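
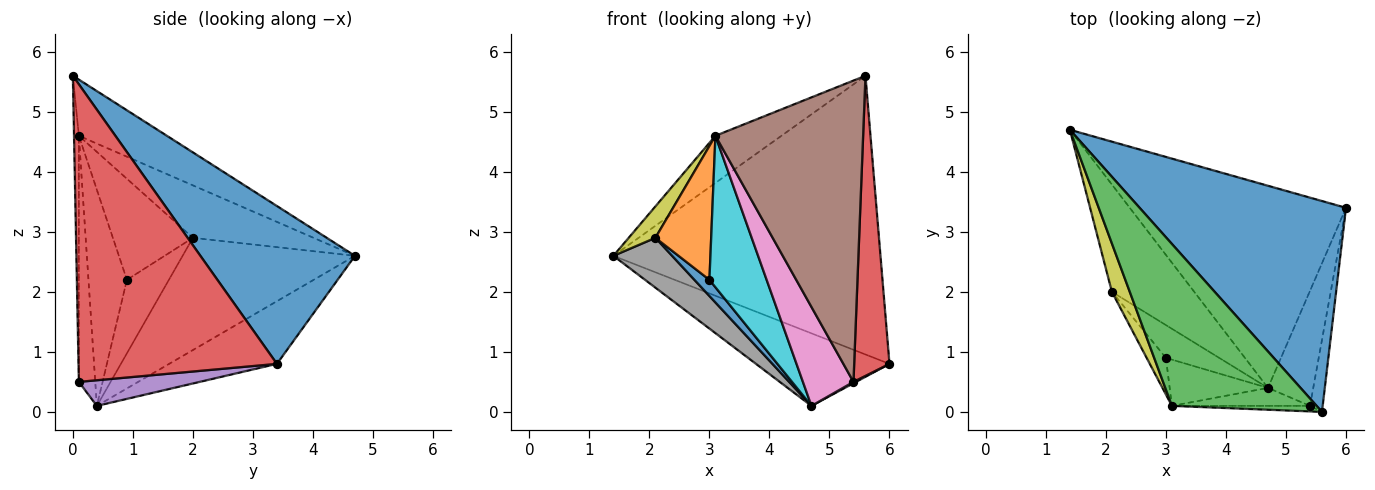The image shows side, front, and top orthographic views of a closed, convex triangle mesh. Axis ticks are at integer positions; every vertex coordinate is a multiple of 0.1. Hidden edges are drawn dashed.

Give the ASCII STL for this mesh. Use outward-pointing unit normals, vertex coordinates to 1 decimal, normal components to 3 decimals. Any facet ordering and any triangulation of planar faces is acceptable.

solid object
 facet normal 0.419 0.724 0.548
  outer loop
   vertex 5.6 0.0 5.6
   vertex 6.0 3.4 0.8
   vertex 1.4 4.7 2.6
  endloop
 endfacet
 facet normal -0.263 0.326 -0.908
  outer loop
   vertex 4.7 0.4 0.1
   vertex 1.4 4.7 2.6
   vertex 6.0 3.4 0.8
  endloop
 endfacet
 facet normal -0.349 0.262 0.900
  outer loop
   vertex 3.1 0.1 4.6
   vertex 5.6 0.0 5.6
   vertex 1.4 4.7 2.6
  endloop
 endfacet
 facet normal 0.984 -0.175 -0.042
  outer loop
   vertex 5.4 0.1 0.5
   vertex 6.0 3.4 0.8
   vertex 5.6 0.0 5.6
  endloop
 endfacet
 facet normal 0.493 -0.010 -0.870
  outer loop
   vertex 5.4 0.1 0.5
   vertex 4.7 0.4 0.1
   vertex 6.0 3.4 0.8
  endloop
 endfacet
 facet normal -0.033 -0.999 -0.018
  outer loop
   vertex 5.4 0.1 0.5
   vertex 5.6 0.0 5.6
   vertex 3.1 0.1 4.6
  endloop
 endfacet
 facet normal -0.304 -0.937 -0.171
  outer loop
   vertex 5.4 0.1 0.5
   vertex 3.1 0.1 4.6
   vertex 4.7 0.4 0.1
  endloop
 endfacet
 facet normal -0.777 -0.265 -0.570
  outer loop
   vertex 2.1 2.0 2.9
   vertex 1.4 4.7 2.6
   vertex 4.7 0.4 0.1
  endloop
 endfacet
 facet normal -0.926 -0.205 0.316
  outer loop
   vertex 2.1 2.0 2.9
   vertex 3.1 0.1 4.6
   vertex 1.4 4.7 2.6
  endloop
 endfacet
 facet normal -0.540 -0.805 -0.246
  outer loop
   vertex 3.0 0.9 2.2
   vertex 4.7 0.4 0.1
   vertex 3.1 0.1 4.6
  endloop
 endfacet
 facet normal -0.778 -0.278 -0.564
  outer loop
   vertex 3.0 0.9 2.2
   vertex 2.1 2.0 2.9
   vertex 4.7 0.4 0.1
  endloop
 endfacet
 facet normal -0.811 -0.565 -0.155
  outer loop
   vertex 3.0 0.9 2.2
   vertex 3.1 0.1 4.6
   vertex 2.1 2.0 2.9
  endloop
 endfacet
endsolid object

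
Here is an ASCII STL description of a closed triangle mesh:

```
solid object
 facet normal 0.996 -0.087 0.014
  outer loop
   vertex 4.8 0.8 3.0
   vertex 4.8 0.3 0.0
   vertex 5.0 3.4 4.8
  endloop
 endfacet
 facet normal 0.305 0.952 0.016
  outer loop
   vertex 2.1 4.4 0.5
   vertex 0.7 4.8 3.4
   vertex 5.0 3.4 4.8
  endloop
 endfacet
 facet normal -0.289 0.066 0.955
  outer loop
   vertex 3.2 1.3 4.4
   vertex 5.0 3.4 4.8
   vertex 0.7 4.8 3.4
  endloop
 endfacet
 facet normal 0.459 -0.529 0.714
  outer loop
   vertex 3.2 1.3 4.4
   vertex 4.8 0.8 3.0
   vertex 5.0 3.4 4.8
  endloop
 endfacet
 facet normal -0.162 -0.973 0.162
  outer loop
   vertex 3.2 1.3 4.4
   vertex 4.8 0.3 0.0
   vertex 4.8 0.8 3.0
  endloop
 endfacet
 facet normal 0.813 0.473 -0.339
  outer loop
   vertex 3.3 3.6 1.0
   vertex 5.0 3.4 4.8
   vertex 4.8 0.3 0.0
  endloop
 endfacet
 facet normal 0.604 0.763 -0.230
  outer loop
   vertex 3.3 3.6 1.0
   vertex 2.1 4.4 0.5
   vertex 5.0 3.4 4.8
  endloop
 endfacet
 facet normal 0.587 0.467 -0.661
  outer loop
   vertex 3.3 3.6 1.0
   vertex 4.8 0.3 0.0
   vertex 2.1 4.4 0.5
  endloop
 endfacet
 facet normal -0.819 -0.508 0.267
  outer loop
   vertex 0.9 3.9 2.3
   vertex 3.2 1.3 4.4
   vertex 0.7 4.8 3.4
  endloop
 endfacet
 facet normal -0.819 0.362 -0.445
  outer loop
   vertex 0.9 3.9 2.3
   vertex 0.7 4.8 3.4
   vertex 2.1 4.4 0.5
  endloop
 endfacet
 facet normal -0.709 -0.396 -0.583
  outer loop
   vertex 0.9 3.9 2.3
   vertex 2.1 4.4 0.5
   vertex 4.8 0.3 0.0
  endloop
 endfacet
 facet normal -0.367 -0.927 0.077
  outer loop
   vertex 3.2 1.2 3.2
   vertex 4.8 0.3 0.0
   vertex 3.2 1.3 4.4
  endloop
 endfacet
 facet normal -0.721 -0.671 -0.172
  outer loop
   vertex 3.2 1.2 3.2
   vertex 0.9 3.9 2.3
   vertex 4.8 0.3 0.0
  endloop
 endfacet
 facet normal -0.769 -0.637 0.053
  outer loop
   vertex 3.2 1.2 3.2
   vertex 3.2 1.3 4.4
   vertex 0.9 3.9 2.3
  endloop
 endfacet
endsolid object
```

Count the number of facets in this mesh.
14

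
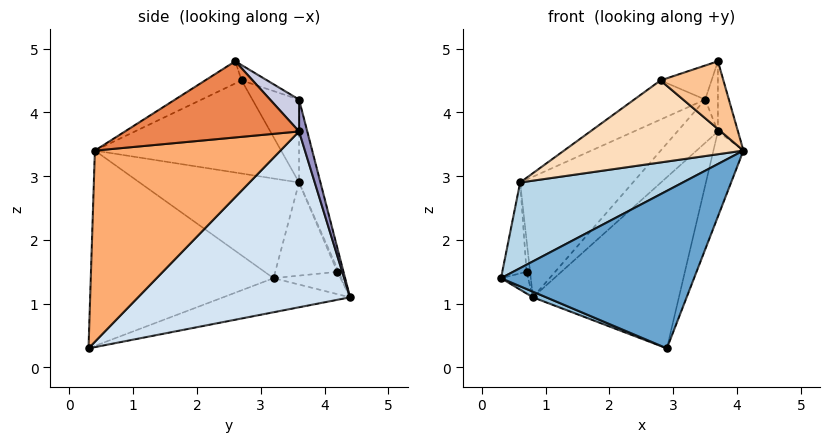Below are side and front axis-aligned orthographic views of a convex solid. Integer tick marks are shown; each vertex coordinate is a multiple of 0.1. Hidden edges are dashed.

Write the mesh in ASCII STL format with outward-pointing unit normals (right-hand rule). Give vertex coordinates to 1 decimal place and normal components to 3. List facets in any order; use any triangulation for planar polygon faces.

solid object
 facet normal -0.660 -0.698 0.278
  outer loop
   vertex 2.9 0.3 0.3
   vertex 4.1 0.4 3.4
   vertex 0.3 3.2 1.4
  endloop
 endfacet
 facet normal -0.432 -0.045 -0.901
  outer loop
   vertex 2.9 0.3 0.3
   vertex 0.3 3.2 1.4
   vertex 0.8 4.4 1.1
  endloop
 endfacet
 facet normal -0.665 -0.678 0.314
  outer loop
   vertex 0.6 3.6 2.9
   vertex 0.3 3.2 1.4
   vertex 4.1 0.4 3.4
  endloop
 endfacet
 facet normal 0.661 0.455 -0.597
  outer loop
   vertex 3.7 3.6 3.7
   vertex 2.9 0.3 0.3
   vertex 0.8 4.4 1.1
  endloop
 endfacet
 facet normal 0.988 0.114 0.103
  outer loop
   vertex 3.7 3.6 3.7
   vertex 3.7 2.6 4.8
   vertex 4.1 0.4 3.4
  endloop
 endfacet
 facet normal 0.921 0.149 -0.361
  outer loop
   vertex 3.7 3.6 3.7
   vertex 4.1 0.4 3.4
   vertex 2.9 0.3 0.3
  endloop
 endfacet
 facet normal -0.319 -0.549 0.772
  outer loop
   vertex 2.8 2.7 4.5
   vertex 4.1 0.4 3.4
   vertex 3.7 2.6 4.8
  endloop
 endfacet
 facet normal -0.618 -0.595 0.514
  outer loop
   vertex 2.8 2.7 4.5
   vertex 0.6 3.6 2.9
   vertex 4.1 0.4 3.4
  endloop
 endfacet
 facet normal -0.926 0.375 -0.044
  outer loop
   vertex 0.7 4.2 1.5
   vertex 0.8 4.4 1.1
   vertex 0.3 3.2 1.4
  endloop
 endfacet
 facet normal -0.928 0.362 0.089
  outer loop
   vertex 0.7 4.2 1.5
   vertex 0.3 3.2 1.4
   vertex 0.6 3.6 2.9
  endloop
 endfacet
 facet normal -0.348 0.870 0.348
  outer loop
   vertex 0.7 4.2 1.5
   vertex 0.6 3.6 2.9
   vertex 0.8 4.4 1.1
  endloop
 endfacet
 facet normal -0.172 0.907 0.384
  outer loop
   vertex 3.5 3.6 4.2
   vertex 0.8 4.4 1.1
   vertex 0.6 3.6 2.9
  endloop
 endfacet
 facet normal 0.198 0.977 0.079
  outer loop
   vertex 3.5 3.6 4.2
   vertex 3.7 3.6 3.7
   vertex 0.8 4.4 1.1
  endloop
 endfacet
 facet normal -0.347 0.528 0.775
  outer loop
   vertex 3.5 3.6 4.2
   vertex 0.6 3.6 2.9
   vertex 2.8 2.7 4.5
  endloop
 endfacet
 facet normal 0.860 0.378 0.344
  outer loop
   vertex 3.5 3.6 4.2
   vertex 3.7 2.6 4.8
   vertex 3.7 3.6 3.7
  endloop
 endfacet
 facet normal -0.233 0.466 0.854
  outer loop
   vertex 3.5 3.6 4.2
   vertex 2.8 2.7 4.5
   vertex 3.7 2.6 4.8
  endloop
 endfacet
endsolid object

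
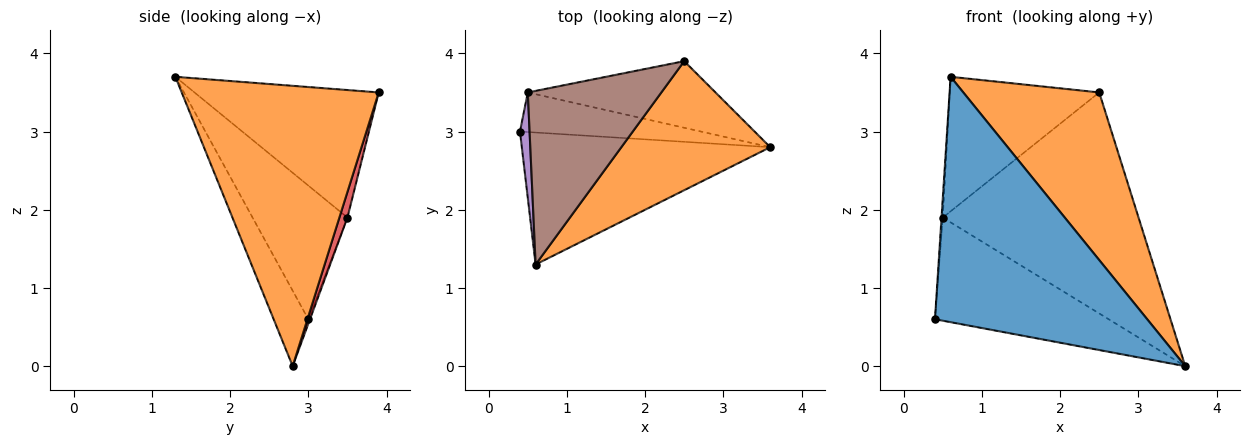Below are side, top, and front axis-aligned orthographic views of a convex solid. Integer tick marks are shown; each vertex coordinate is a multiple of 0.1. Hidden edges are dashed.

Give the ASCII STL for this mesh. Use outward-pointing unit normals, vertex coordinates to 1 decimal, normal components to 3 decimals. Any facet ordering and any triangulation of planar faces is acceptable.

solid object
 facet normal -0.142 -0.872 -0.469
  outer loop
   vertex 0.6 1.3 3.7
   vertex 0.4 3.0 0.6
   vertex 3.6 2.8 0.0
  endloop
 endfacet
 facet normal 0.754 -0.520 0.401
  outer loop
   vertex 2.5 3.9 3.5
   vertex 0.6 1.3 3.7
   vertex 3.6 2.8 0.0
  endloop
 endfacet
 facet normal -0.009 0.934 -0.358
  outer loop
   vertex 0.5 3.5 1.9
   vertex 3.6 2.8 0.0
   vertex 0.4 3.0 0.6
  endloop
 endfacet
 facet normal 0.039 0.957 -0.288
  outer loop
   vertex 0.5 3.5 1.9
   vertex 2.5 3.9 3.5
   vertex 3.6 2.8 0.0
  endloop
 endfacet
 facet normal -0.997 0.013 0.072
  outer loop
   vertex 0.5 3.5 1.9
   vertex 0.4 3.0 0.6
   vertex 0.6 1.3 3.7
  endloop
 endfacet
 facet normal -0.602 0.489 0.631
  outer loop
   vertex 0.5 3.5 1.9
   vertex 0.6 1.3 3.7
   vertex 2.5 3.9 3.5
  endloop
 endfacet
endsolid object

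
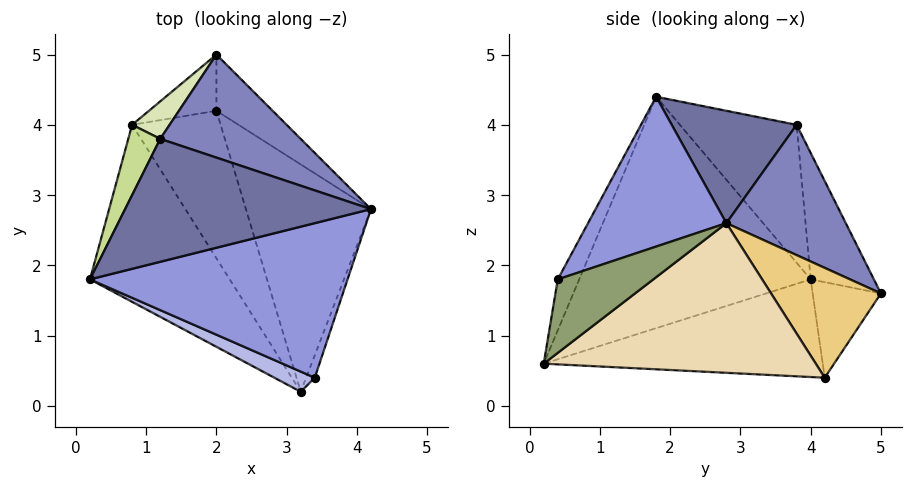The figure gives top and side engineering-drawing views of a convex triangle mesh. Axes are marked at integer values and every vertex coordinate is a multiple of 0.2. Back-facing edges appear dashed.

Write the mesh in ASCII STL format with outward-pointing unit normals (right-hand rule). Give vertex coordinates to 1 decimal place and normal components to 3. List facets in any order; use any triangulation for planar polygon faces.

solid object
 facet normal 0.416 -0.026 0.909
  outer loop
   vertex 1.2 3.8 4.0
   vertex 0.2 1.8 4.4
   vertex 4.2 2.8 2.6
  endloop
 endfacet
 facet normal 0.478 0.712 0.515
  outer loop
   vertex 1.2 3.8 4.0
   vertex 4.2 2.8 2.6
   vertex 2.0 5.0 1.6
  endloop
 endfacet
 facet normal 0.458 -0.415 0.787
  outer loop
   vertex 3.4 0.4 1.8
   vertex 4.2 2.8 2.6
   vertex 0.2 1.8 4.4
  endloop
 endfacet
 facet normal -0.252 -0.947 0.200
  outer loop
   vertex 3.4 0.4 1.8
   vertex 0.2 1.8 4.4
   vertex 3.2 0.2 0.6
  endloop
 endfacet
 facet normal 0.953 -0.280 -0.112
  outer loop
   vertex 3.4 0.4 1.8
   vertex 3.2 0.2 0.6
   vertex 4.2 2.8 2.6
  endloop
 endfacet
 facet normal -0.801 -0.353 -0.484
  outer loop
   vertex 0.8 4.0 1.8
   vertex 3.2 0.2 0.6
   vertex 0.2 1.8 4.4
  endloop
 endfacet
 facet normal -0.860 0.470 0.199
  outer loop
   vertex 0.8 4.0 1.8
   vertex 0.2 1.8 4.4
   vertex 1.2 3.8 4.0
  endloop
 endfacet
 facet normal -0.612 0.770 0.181
  outer loop
   vertex 0.8 4.0 1.8
   vertex 1.2 3.8 4.0
   vertex 2.0 5.0 1.6
  endloop
 endfacet
 facet normal -0.618 0.654 -0.436
  outer loop
   vertex 2.0 4.2 0.4
   vertex 0.8 4.0 1.8
   vertex 2.0 5.0 1.6
  endloop
 endfacet
 facet normal -0.718 -0.248 -0.651
  outer loop
   vertex 2.0 4.2 0.4
   vertex 3.2 0.2 0.6
   vertex 0.8 4.0 1.8
  endloop
 endfacet
 facet normal 0.735 0.564 -0.376
  outer loop
   vertex 2.0 4.2 0.4
   vertex 2.0 5.0 1.6
   vertex 4.2 2.8 2.6
  endloop
 endfacet
 facet normal 0.753 0.194 -0.629
  outer loop
   vertex 2.0 4.2 0.4
   vertex 4.2 2.8 2.6
   vertex 3.2 0.2 0.6
  endloop
 endfacet
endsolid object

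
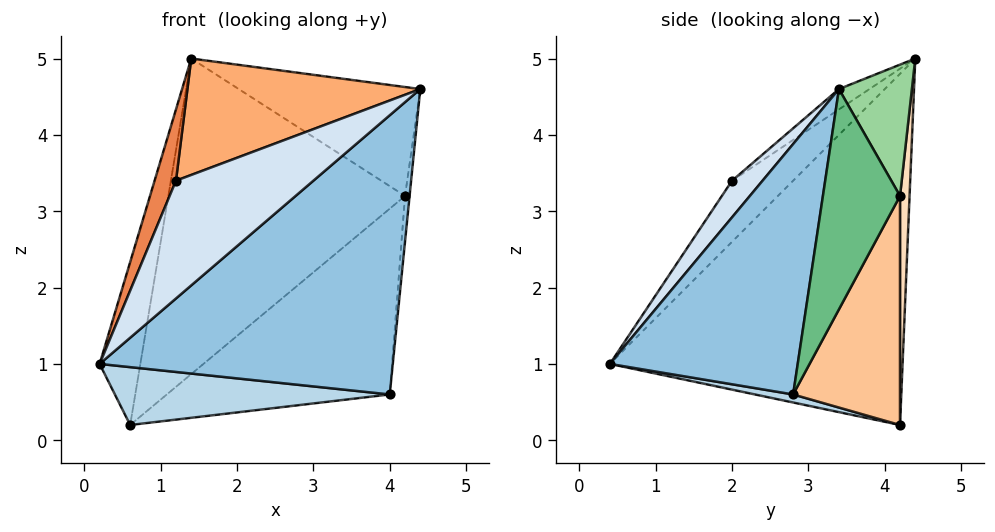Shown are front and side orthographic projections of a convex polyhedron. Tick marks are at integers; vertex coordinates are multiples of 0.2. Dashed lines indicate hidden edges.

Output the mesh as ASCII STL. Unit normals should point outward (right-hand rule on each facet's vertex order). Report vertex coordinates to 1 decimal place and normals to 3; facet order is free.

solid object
 facet normal -0.978 0.136 0.157
  outer loop
   vertex 1.4 4.4 5.0
   vertex 0.6 4.2 0.2
   vertex 0.2 0.4 1.0
  endloop
 endfacet
 facet normal 0.538 -0.840 0.072
  outer loop
   vertex 4.0 2.8 0.6
   vertex 4.4 3.4 4.6
   vertex 0.2 0.4 1.0
  endloop
 endfacet
 facet normal 0.029 -0.209 -0.978
  outer loop
   vertex 4.0 2.8 0.6
   vertex 0.2 0.4 1.0
   vertex 0.6 4.2 0.2
  endloop
 endfacet
 facet normal 0.189 -0.852 0.489
  outer loop
   vertex 1.2 2.0 3.4
   vertex 0.2 0.4 1.0
   vertex 4.4 3.4 4.6
  endloop
 endfacet
 facet normal -0.805 -0.282 0.523
  outer loop
   vertex 1.2 2.0 3.4
   vertex 1.4 4.4 5.0
   vertex 0.2 0.4 1.0
  endloop
 endfacet
 facet normal -0.072 -0.549 0.833
  outer loop
   vertex 1.2 2.0 3.4
   vertex 4.4 3.4 4.6
   vertex 1.4 4.4 5.0
  endloop
 endfacet
 facet normal 0.384 0.800 -0.461
  outer loop
   vertex 4.2 4.2 3.2
   vertex 4.0 2.8 0.6
   vertex 0.6 4.2 0.2
  endloop
 endfacet
 facet normal 0.040 0.998 -0.048
  outer loop
   vertex 4.2 4.2 3.2
   vertex 0.6 4.2 0.2
   vertex 1.4 4.4 5.0
  endloop
 endfacet
 facet normal 0.992 0.059 -0.108
  outer loop
   vertex 4.2 4.2 3.2
   vertex 4.4 3.4 4.6
   vertex 4.0 2.8 0.6
  endloop
 endfacet
 facet normal 0.337 0.837 0.430
  outer loop
   vertex 4.2 4.2 3.2
   vertex 1.4 4.4 5.0
   vertex 4.4 3.4 4.6
  endloop
 endfacet
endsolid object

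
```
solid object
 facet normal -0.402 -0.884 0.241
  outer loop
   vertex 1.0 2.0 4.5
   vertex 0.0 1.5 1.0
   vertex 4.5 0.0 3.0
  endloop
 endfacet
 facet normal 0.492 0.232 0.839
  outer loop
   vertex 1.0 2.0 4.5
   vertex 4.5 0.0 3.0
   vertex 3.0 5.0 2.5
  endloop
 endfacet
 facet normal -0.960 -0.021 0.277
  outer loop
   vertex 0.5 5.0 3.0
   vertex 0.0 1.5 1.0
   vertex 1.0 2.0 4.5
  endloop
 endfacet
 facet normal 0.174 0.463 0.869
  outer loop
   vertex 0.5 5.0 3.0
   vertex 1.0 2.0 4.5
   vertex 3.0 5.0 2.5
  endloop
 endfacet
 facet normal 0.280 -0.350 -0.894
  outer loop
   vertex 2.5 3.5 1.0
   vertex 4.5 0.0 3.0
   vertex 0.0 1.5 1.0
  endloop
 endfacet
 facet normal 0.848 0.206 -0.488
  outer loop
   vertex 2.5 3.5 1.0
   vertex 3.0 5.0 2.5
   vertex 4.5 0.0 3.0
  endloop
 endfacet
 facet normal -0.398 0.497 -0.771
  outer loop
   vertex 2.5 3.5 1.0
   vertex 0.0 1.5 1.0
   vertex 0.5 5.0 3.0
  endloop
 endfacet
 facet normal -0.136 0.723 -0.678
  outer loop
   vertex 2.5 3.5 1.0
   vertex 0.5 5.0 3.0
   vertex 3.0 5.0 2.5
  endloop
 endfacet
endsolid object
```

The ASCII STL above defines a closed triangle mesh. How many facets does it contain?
8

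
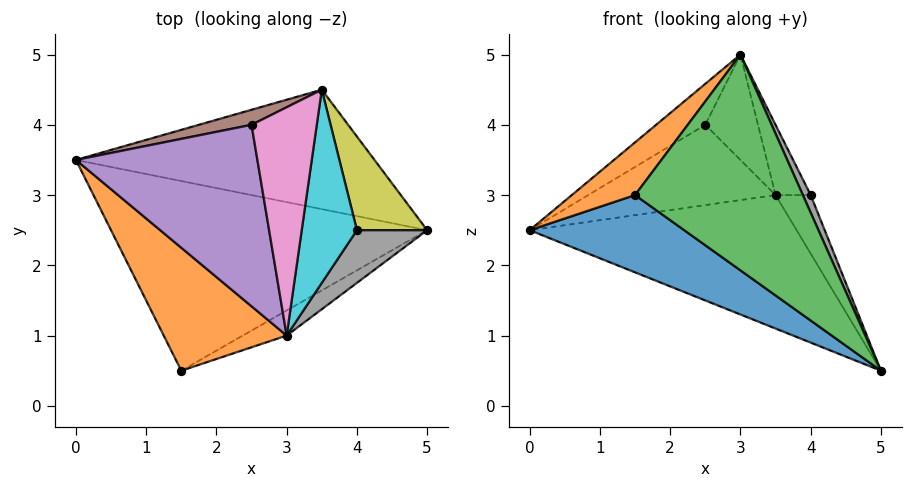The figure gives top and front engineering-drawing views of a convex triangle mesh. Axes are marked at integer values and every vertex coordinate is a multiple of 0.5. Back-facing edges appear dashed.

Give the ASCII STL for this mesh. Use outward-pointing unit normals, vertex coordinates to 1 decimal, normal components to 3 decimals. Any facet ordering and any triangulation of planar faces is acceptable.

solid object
 facet normal -0.407 -0.345 -0.846
  outer loop
   vertex 1.5 0.5 3.0
   vertex 0.0 3.5 2.5
   vertex 5.0 2.5 0.5
  endloop
 endfacet
 facet normal -0.738 -0.266 0.620
  outer loop
   vertex 3.0 1.0 5.0
   vertex 0.0 3.5 2.5
   vertex 1.5 0.5 3.0
  endloop
 endfacet
 facet normal 0.436 -0.894 -0.104
  outer loop
   vertex 3.0 1.0 5.0
   vertex 1.5 0.5 3.0
   vertex 5.0 2.5 0.5
  endloop
 endfacet
 facet normal -0.117 0.740 -0.662
  outer loop
   vertex 3.5 4.5 3.0
   vertex 5.0 2.5 0.5
   vertex 0.0 3.5 2.5
  endloop
 endfacet
 facet normal -0.533 0.186 0.826
  outer loop
   vertex 2.5 4.0 4.0
   vertex 0.0 3.5 2.5
   vertex 3.0 1.0 5.0
  endloop
 endfacet
 facet normal -0.294 0.940 0.176
  outer loop
   vertex 2.5 4.0 4.0
   vertex 3.5 4.5 3.0
   vertex 0.0 3.5 2.5
  endloop
 endfacet
 facet normal 0.573 0.344 0.744
  outer loop
   vertex 2.5 4.0 4.0
   vertex 3.0 1.0 5.0
   vertex 3.5 4.5 3.0
  endloop
 endfacet
 facet normal 0.921 -0.123 0.369
  outer loop
   vertex 4.0 2.5 3.0
   vertex 3.0 1.0 5.0
   vertex 5.0 2.5 0.5
  endloop
 endfacet
 facet normal 0.904 0.226 0.362
  outer loop
   vertex 4.0 2.5 3.0
   vertex 5.0 2.5 0.5
   vertex 3.5 4.5 3.0
  endloop
 endfacet
 facet normal 0.807 0.202 0.555
  outer loop
   vertex 4.0 2.5 3.0
   vertex 3.5 4.5 3.0
   vertex 3.0 1.0 5.0
  endloop
 endfacet
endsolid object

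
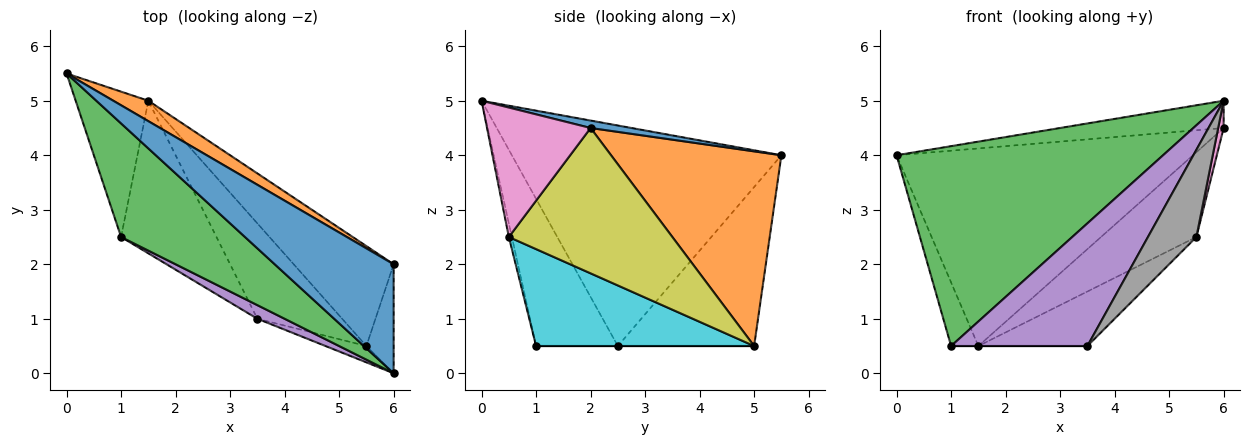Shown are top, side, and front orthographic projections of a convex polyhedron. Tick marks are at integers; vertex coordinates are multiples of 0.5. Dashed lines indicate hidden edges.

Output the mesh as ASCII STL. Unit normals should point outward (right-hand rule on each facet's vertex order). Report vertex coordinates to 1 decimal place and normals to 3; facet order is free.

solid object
 facet normal 0.061 0.242 0.968
  outer loop
   vertex 6.0 0.0 5.0
   vertex 6.0 2.0 4.5
   vertex 0.0 5.5 4.0
  endloop
 endfacet
 facet normal 0.496 0.864 0.089
  outer loop
   vertex 1.5 5.0 0.5
   vertex 0.0 5.5 4.0
   vertex 6.0 2.0 4.5
  endloop
 endfacet
 facet normal -0.660 -0.653 0.371
  outer loop
   vertex 1.0 2.5 0.5
   vertex 6.0 0.0 5.0
   vertex 0.0 5.5 4.0
  endloop
 endfacet
 facet normal -0.895 0.179 -0.409
  outer loop
   vertex 1.0 2.5 0.5
   vertex 0.0 5.5 4.0
   vertex 1.5 5.0 0.5
  endloop
 endfacet
 facet normal -0.512 -0.854 0.095
  outer loop
   vertex 3.5 1.0 0.5
   vertex 6.0 0.0 5.0
   vertex 1.0 2.5 0.5
  endloop
 endfacet
 facet normal 0.000 0.000 -1.000
  outer loop
   vertex 3.5 1.0 0.5
   vertex 1.0 2.5 0.5
   vertex 1.5 5.0 0.5
  endloop
 endfacet
 facet normal 0.977 -0.051 -0.206
  outer loop
   vertex 5.5 0.5 2.5
   vertex 6.0 2.0 4.5
   vertex 6.0 0.0 5.0
  endloop
 endfacet
 facet normal -0.061 -0.981 -0.184
  outer loop
   vertex 5.5 0.5 2.5
   vertex 6.0 0.0 5.0
   vertex 3.5 1.0 0.5
  endloop
 endfacet
 facet normal 0.743 0.433 -0.511
  outer loop
   vertex 5.5 0.5 2.5
   vertex 1.5 5.0 0.5
   vertex 6.0 2.0 4.5
  endloop
 endfacet
 facet normal 0.704 0.352 -0.616
  outer loop
   vertex 5.5 0.5 2.5
   vertex 3.5 1.0 0.5
   vertex 1.5 5.0 0.5
  endloop
 endfacet
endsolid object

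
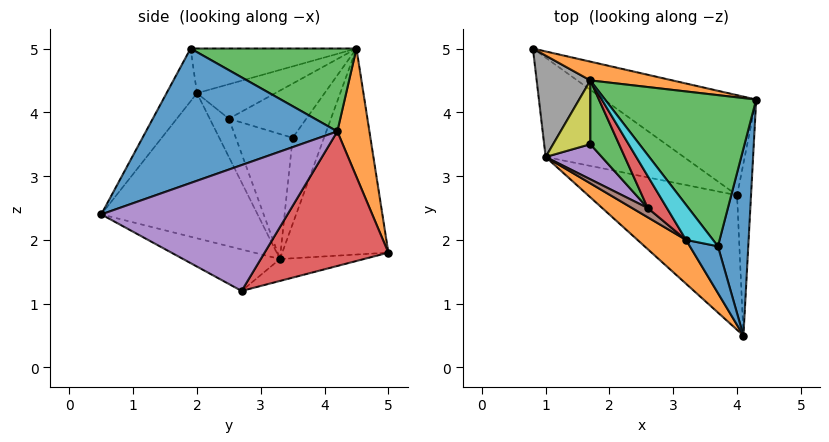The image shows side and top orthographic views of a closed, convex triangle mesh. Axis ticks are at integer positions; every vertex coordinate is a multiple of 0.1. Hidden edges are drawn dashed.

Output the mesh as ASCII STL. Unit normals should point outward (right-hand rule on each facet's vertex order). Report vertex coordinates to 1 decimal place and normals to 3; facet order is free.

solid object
 facet normal 0.967 -0.129 0.218
  outer loop
   vertex 3.7 1.9 5.0
   vertex 4.1 0.5 2.4
   vertex 4.3 4.2 3.7
  endloop
 endfacet
 facet normal 0.166 0.980 0.106
  outer loop
   vertex 1.7 4.5 5.0
   vertex 4.3 4.2 3.7
   vertex 0.8 5.0 1.8
  endloop
 endfacet
 facet normal 0.451 0.347 0.822
  outer loop
   vertex 1.7 4.5 5.0
   vertex 3.7 1.9 5.0
   vertex 4.3 4.2 3.7
  endloop
 endfacet
 facet normal 0.442 0.745 -0.500
  outer loop
   vertex 4.0 2.7 1.2
   vertex 0.8 5.0 1.8
   vertex 4.3 4.2 3.7
  endloop
 endfacet
 facet normal 0.994 -0.015 -0.110
  outer loop
   vertex 4.0 2.7 1.2
   vertex 4.3 4.2 3.7
   vertex 4.1 0.5 2.4
  endloop
 endfacet
 facet normal -0.157 0.040 -0.987
  outer loop
   vertex 1.0 3.3 1.7
   vertex 0.8 5.0 1.8
   vertex 4.0 2.7 1.2
  endloop
 endfacet
 facet normal -0.236 -0.474 -0.849
  outer loop
   vertex 1.0 3.3 1.7
   vertex 4.0 2.7 1.2
   vertex 4.1 0.5 2.4
  endloop
 endfacet
 facet normal -0.960 -0.128 0.250
  outer loop
   vertex 1.0 3.3 1.7
   vertex 1.7 4.5 5.0
   vertex 0.8 5.0 1.8
  endloop
 endfacet
 facet normal -0.803 -0.485 0.347
  outer loop
   vertex 1.0 3.3 1.7
   vertex 1.7 3.5 3.6
   vertex 1.7 4.5 5.0
  endloop
 endfacet
 facet normal -0.715 -0.550 0.432
  outer loop
   vertex 3.2 2.0 4.3
   vertex 3.7 1.9 5.0
   vertex 1.7 4.5 5.0
  endloop
 endfacet
 facet normal -0.587 -0.747 0.312
  outer loop
   vertex 3.2 2.0 4.3
   vertex 4.1 0.5 2.4
   vertex 3.7 1.9 5.0
  endloop
 endfacet
 facet normal -0.680 -0.697 0.228
  outer loop
   vertex 3.2 2.0 4.3
   vertex 1.0 3.3 1.7
   vertex 4.1 0.5 2.4
  endloop
 endfacet
 facet normal -0.739 -0.548 0.391
  outer loop
   vertex 2.6 2.5 3.9
   vertex 1.7 4.5 5.0
   vertex 1.7 3.5 3.6
  endloop
 endfacet
 facet normal -0.729 -0.551 0.405
  outer loop
   vertex 2.6 2.5 3.9
   vertex 3.2 2.0 4.3
   vertex 1.7 4.5 5.0
  endloop
 endfacet
 facet normal -0.748 -0.572 0.336
  outer loop
   vertex 2.6 2.5 3.9
   vertex 1.7 3.5 3.6
   vertex 1.0 3.3 1.7
  endloop
 endfacet
 facet normal -0.720 -0.628 0.295
  outer loop
   vertex 2.6 2.5 3.9
   vertex 1.0 3.3 1.7
   vertex 3.2 2.0 4.3
  endloop
 endfacet
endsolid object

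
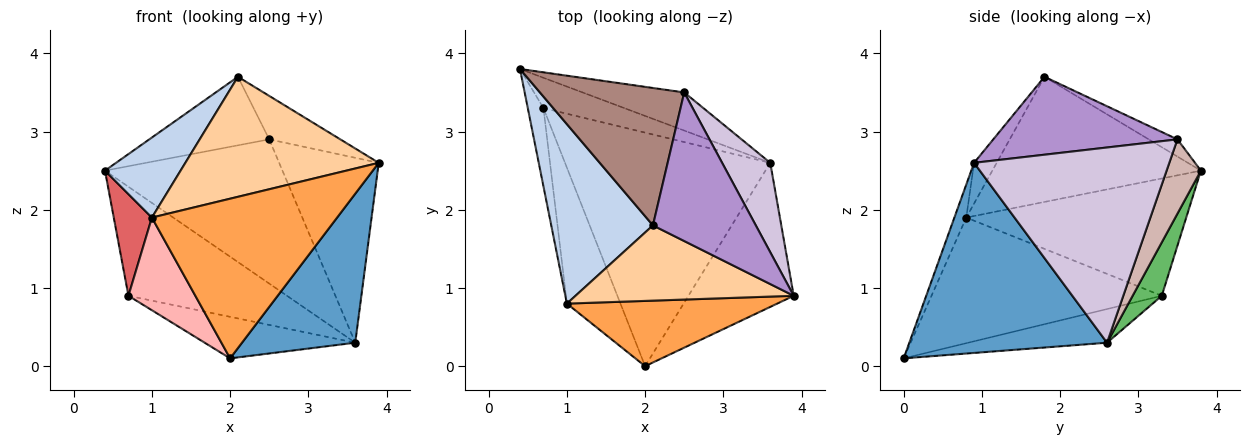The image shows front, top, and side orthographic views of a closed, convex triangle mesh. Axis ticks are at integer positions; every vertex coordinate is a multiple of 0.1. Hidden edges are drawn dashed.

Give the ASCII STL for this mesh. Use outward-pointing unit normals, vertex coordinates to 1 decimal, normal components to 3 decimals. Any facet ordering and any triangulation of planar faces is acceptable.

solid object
 facet normal 0.782 -0.448 -0.433
  outer loop
   vertex 3.6 2.6 0.3
   vertex 3.9 0.9 2.6
   vertex 2.0 0.0 0.1
  endloop
 endfacet
 facet normal -0.747 -0.271 0.607
  outer loop
   vertex 1.0 0.8 1.9
   vertex 2.1 1.8 3.7
   vertex 0.4 3.8 2.5
  endloop
 endfacet
 facet normal -0.059 -0.924 0.378
  outer loop
   vertex 1.0 0.8 1.9
   vertex 2.0 0.0 0.1
   vertex 3.9 0.9 2.6
  endloop
 endfacet
 facet normal -0.099 -0.843 0.529
  outer loop
   vertex 1.0 0.8 1.9
   vertex 3.9 0.9 2.6
   vertex 2.1 1.8 3.7
  endloop
 endfacet
 facet normal 0.174 0.949 -0.264
  outer loop
   vertex 0.7 3.3 0.9
   vertex 0.4 3.8 2.5
   vertex 3.6 2.6 0.3
  endloop
 endfacet
 facet normal -0.159 0.173 -0.972
  outer loop
   vertex 0.7 3.3 0.9
   vertex 3.6 2.6 0.3
   vertex 2.0 0.0 0.1
  endloop
 endfacet
 facet normal -0.977 -0.169 -0.130
  outer loop
   vertex 0.7 3.3 0.9
   vertex 1.0 0.8 1.9
   vertex 0.4 3.8 2.5
  endloop
 endfacet
 facet normal -0.889 -0.258 -0.379
  outer loop
   vertex 0.7 3.3 0.9
   vertex 2.0 0.0 0.1
   vertex 1.0 0.8 1.9
  endloop
 endfacet
 facet normal 0.588 0.227 0.776
  outer loop
   vertex 2.5 3.5 2.9
   vertex 2.1 1.8 3.7
   vertex 3.9 0.9 2.6
  endloop
 endfacet
 facet normal 0.870 0.444 0.215
  outer loop
   vertex 2.5 3.5 2.9
   vertex 3.9 0.9 2.6
   vertex 3.6 2.6 0.3
  endloop
 endfacet
 facet normal -0.106 0.444 0.890
  outer loop
   vertex 2.5 3.5 2.9
   vertex 0.4 3.8 2.5
   vertex 2.1 1.8 3.7
  endloop
 endfacet
 facet normal 0.184 0.950 -0.251
  outer loop
   vertex 2.5 3.5 2.9
   vertex 3.6 2.6 0.3
   vertex 0.4 3.8 2.5
  endloop
 endfacet
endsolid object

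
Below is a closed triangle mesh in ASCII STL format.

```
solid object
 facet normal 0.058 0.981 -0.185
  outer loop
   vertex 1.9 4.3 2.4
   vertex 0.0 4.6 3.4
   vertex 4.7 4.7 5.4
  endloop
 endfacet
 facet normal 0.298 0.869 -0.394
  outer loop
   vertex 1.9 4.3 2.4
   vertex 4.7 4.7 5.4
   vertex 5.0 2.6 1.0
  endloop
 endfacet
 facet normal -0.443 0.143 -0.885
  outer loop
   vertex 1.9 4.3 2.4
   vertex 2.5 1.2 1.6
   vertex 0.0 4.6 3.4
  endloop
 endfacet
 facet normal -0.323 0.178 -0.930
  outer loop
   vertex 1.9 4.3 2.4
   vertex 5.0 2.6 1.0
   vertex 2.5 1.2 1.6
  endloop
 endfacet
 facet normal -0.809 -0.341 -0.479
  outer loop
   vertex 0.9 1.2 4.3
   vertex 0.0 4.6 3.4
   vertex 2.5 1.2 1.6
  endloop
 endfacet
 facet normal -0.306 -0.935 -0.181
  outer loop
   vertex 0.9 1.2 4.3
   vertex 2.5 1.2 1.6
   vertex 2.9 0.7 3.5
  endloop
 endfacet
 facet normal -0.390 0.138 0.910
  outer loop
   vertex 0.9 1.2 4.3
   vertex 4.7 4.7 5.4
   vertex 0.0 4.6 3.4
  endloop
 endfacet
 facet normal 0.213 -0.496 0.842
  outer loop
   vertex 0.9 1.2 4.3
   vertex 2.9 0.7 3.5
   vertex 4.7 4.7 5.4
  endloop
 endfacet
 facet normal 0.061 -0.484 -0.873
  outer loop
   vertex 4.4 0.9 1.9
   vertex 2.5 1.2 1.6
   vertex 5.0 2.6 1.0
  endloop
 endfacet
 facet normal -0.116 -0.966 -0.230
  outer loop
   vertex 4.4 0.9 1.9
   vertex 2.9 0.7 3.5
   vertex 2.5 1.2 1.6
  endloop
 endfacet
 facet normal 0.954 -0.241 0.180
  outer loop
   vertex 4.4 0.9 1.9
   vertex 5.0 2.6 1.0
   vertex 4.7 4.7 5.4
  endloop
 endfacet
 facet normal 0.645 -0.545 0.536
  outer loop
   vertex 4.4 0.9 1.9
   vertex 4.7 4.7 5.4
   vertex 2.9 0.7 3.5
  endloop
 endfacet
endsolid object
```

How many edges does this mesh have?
18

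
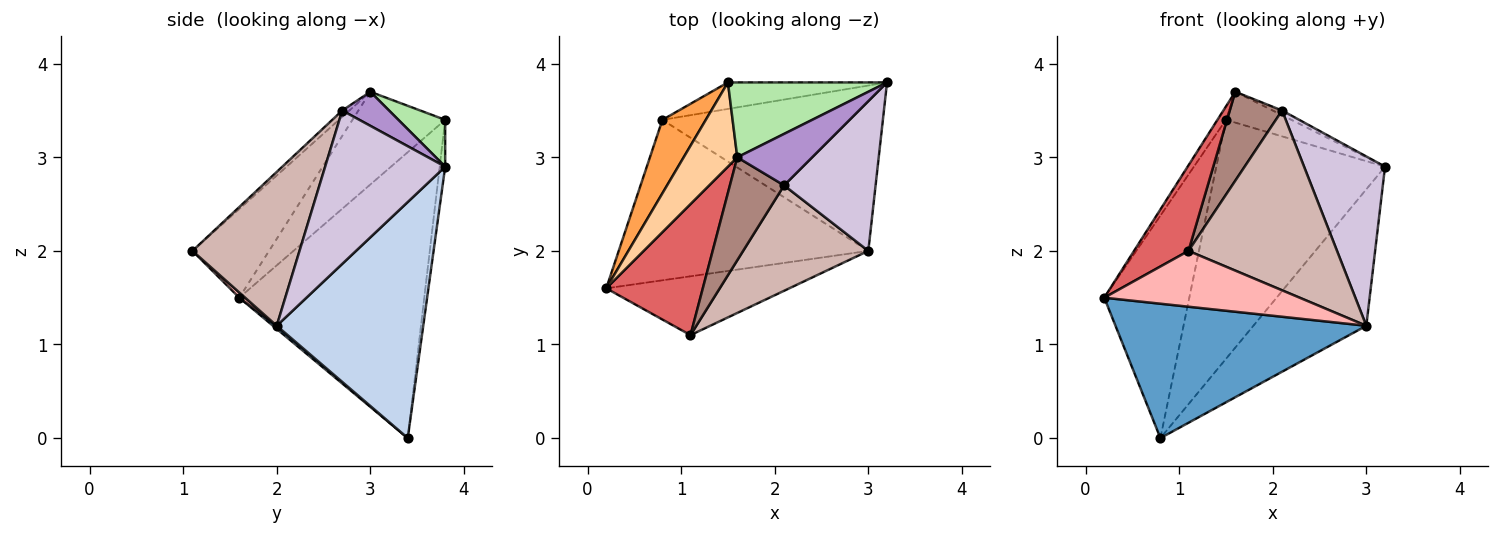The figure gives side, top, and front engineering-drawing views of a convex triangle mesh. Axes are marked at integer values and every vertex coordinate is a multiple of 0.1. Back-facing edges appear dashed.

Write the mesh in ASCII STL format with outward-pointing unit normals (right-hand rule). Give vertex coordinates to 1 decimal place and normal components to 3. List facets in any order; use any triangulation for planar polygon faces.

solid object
 facet normal 0.010 -0.642 -0.767
  outer loop
   vertex 3.0 2.0 1.2
   vertex 0.2 1.6 1.5
   vertex 0.8 3.4 0.0
  endloop
 endfacet
 facet normal 0.637 0.491 -0.595
  outer loop
   vertex 3.0 2.0 1.2
   vertex 0.8 3.4 0.0
   vertex 3.2 3.8 2.9
  endloop
 endfacet
 facet normal -0.900 0.414 0.137
  outer loop
   vertex 1.5 3.8 3.4
   vertex 0.8 3.4 0.0
   vertex 0.2 1.6 1.5
  endloop
 endfacet
 facet normal -0.863 0.079 0.499
  outer loop
   vertex 1.5 3.8 3.4
   vertex 0.2 1.6 1.5
   vertex 1.6 3.0 3.7
  endloop
 endfacet
 facet normal -0.032 0.993 -0.110
  outer loop
   vertex 1.5 3.8 3.4
   vertex 3.2 3.8 2.9
   vertex 0.8 3.4 0.0
  endloop
 endfacet
 facet normal 0.262 0.367 0.892
  outer loop
   vertex 1.5 3.8 3.4
   vertex 1.6 3.0 3.7
   vertex 3.2 3.8 2.9
  endloop
 endfacet
 facet normal -0.610 -0.433 0.664
  outer loop
   vertex 1.1 1.1 2.0
   vertex 1.6 3.0 3.7
   vertex 0.2 1.6 1.5
  endloop
 endfacet
 facet normal 0.021 -0.688 -0.725
  outer loop
   vertex 1.1 1.1 2.0
   vertex 0.2 1.6 1.5
   vertex 3.0 2.0 1.2
  endloop
 endfacet
 facet normal 0.412 0.082 0.907
  outer loop
   vertex 2.1 2.7 3.5
   vertex 3.2 3.8 2.9
   vertex 1.6 3.0 3.7
  endloop
 endfacet
 facet normal 0.743 -0.501 0.443
  outer loop
   vertex 2.1 2.7 3.5
   vertex 3.0 2.0 1.2
   vertex 3.2 3.8 2.9
  endloop
 endfacet
 facet normal -0.089 -0.651 0.754
  outer loop
   vertex 2.1 2.7 3.5
   vertex 1.6 3.0 3.7
   vertex 1.1 1.1 2.0
  endloop
 endfacet
 facet normal 0.528 -0.733 0.430
  outer loop
   vertex 2.1 2.7 3.5
   vertex 1.1 1.1 2.0
   vertex 3.0 2.0 1.2
  endloop
 endfacet
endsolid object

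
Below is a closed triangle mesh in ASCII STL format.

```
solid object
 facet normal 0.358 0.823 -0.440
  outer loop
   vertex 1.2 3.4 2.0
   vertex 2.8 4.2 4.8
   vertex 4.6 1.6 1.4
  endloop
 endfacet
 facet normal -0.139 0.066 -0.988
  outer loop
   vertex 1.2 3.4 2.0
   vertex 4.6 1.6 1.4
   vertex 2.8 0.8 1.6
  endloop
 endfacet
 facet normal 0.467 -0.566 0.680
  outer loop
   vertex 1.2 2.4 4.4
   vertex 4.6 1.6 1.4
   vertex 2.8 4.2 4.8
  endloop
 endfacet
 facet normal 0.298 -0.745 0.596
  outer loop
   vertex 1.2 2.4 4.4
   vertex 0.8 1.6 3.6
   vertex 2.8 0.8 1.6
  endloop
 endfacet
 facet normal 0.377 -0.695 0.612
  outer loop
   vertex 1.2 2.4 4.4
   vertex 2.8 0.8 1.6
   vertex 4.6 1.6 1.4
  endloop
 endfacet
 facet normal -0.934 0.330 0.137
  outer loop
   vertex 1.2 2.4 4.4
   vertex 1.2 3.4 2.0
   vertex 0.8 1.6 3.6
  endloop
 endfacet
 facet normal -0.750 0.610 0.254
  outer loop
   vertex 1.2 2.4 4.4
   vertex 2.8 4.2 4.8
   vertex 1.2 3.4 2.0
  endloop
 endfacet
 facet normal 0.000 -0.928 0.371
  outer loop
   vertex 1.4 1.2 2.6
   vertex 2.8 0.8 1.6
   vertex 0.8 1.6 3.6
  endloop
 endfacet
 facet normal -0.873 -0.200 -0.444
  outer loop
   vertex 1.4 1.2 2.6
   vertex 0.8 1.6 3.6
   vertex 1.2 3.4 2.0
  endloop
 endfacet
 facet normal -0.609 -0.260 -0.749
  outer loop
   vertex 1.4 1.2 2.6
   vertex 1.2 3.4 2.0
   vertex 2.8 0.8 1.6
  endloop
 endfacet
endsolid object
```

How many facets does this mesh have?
10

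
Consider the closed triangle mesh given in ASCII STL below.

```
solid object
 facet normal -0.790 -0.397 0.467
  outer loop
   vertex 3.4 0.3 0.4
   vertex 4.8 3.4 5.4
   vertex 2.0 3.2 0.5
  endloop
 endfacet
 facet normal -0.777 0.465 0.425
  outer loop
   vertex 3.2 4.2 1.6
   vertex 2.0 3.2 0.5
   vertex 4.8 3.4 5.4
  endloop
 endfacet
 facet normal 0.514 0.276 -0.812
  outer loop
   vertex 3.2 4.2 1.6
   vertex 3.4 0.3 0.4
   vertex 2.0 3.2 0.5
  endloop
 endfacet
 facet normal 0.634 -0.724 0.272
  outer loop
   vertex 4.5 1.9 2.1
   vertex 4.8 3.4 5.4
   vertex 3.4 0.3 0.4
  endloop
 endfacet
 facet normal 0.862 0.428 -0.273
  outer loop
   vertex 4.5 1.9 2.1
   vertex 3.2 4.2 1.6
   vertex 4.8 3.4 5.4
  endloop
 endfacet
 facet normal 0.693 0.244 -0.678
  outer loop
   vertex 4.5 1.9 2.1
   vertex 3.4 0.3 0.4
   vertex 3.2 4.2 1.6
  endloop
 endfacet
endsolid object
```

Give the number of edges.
9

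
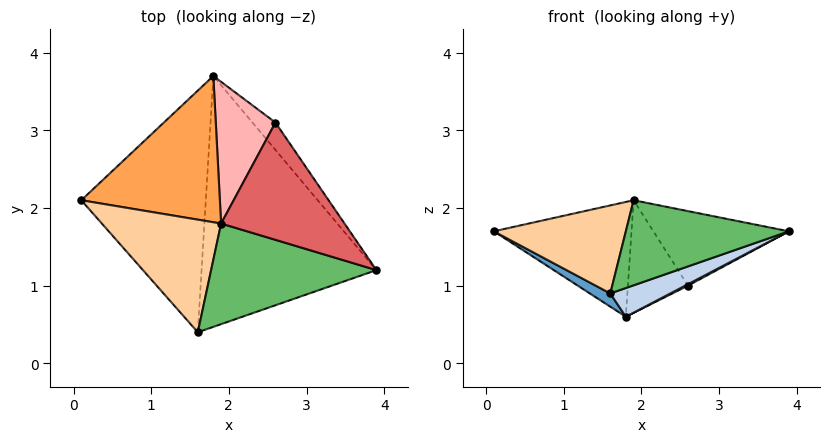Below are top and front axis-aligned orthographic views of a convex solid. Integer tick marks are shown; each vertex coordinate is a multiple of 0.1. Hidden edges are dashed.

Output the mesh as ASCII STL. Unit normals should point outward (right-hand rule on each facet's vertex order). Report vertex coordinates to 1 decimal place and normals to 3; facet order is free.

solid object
 facet normal -0.511 -0.047 -0.858
  outer loop
   vertex 1.6 0.4 0.9
   vertex 0.1 2.1 1.7
   vertex 1.8 3.7 0.6
  endloop
 endfacet
 facet normal 0.359 -0.106 -0.927
  outer loop
   vertex 1.6 0.4 0.9
   vertex 1.8 3.7 0.6
   vertex 3.9 1.2 1.7
  endloop
 endfacet
 facet normal -0.072 0.616 0.785
  outer loop
   vertex 1.9 1.8 2.1
   vertex 1.8 3.7 0.6
   vertex 0.1 2.1 1.7
  endloop
 endfacet
 facet normal -0.268 -0.593 0.759
  outer loop
   vertex 1.9 1.8 2.1
   vertex 0.1 2.1 1.7
   vertex 1.6 0.4 0.9
  endloop
 endfacet
 facet normal -0.041 -0.645 0.763
  outer loop
   vertex 1.9 1.8 2.1
   vertex 1.6 0.4 0.9
   vertex 3.9 1.2 1.7
  endloop
 endfacet
 facet normal 0.417 -0.049 -0.908
  outer loop
   vertex 2.6 3.1 1.0
   vertex 3.9 1.2 1.7
   vertex 1.8 3.7 0.6
  endloop
 endfacet
 facet normal 0.313 0.510 0.801
  outer loop
   vertex 2.6 3.1 1.0
   vertex 1.9 1.8 2.1
   vertex 3.9 1.2 1.7
  endloop
 endfacet
 facet normal 0.075 0.620 0.781
  outer loop
   vertex 2.6 3.1 1.0
   vertex 1.8 3.7 0.6
   vertex 1.9 1.8 2.1
  endloop
 endfacet
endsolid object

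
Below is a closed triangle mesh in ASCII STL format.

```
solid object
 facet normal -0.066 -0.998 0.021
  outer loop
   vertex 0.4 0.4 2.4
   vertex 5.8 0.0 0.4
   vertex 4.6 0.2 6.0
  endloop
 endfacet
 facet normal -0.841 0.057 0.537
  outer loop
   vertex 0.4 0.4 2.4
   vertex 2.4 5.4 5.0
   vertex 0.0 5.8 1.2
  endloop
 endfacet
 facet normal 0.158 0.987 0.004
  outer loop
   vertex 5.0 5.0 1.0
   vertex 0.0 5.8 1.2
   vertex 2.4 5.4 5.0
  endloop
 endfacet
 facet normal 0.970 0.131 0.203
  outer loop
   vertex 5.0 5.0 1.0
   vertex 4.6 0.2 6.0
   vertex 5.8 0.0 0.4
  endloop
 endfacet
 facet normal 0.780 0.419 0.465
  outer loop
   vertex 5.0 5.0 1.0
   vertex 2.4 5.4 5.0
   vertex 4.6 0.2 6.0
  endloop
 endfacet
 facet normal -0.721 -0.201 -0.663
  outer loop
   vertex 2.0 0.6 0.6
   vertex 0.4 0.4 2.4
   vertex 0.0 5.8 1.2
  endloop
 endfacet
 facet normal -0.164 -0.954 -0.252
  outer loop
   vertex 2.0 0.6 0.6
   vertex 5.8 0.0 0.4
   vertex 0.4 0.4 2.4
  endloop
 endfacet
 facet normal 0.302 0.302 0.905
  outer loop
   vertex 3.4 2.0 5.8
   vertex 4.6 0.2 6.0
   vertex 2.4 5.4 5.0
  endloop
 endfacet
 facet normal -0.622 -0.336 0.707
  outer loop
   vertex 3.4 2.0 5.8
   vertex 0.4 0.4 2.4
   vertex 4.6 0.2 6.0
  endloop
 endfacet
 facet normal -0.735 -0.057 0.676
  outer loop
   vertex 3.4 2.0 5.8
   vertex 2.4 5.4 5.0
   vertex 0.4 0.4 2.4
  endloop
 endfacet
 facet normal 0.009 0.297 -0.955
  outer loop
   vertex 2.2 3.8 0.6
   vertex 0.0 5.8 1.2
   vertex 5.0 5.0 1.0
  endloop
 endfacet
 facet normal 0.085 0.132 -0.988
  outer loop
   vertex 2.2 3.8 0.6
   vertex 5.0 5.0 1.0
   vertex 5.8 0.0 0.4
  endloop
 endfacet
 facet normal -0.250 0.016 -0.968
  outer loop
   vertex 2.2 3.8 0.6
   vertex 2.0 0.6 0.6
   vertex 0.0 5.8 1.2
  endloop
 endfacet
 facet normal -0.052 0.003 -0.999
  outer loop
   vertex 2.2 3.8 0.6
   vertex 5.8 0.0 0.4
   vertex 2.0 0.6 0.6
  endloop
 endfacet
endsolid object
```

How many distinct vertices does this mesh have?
9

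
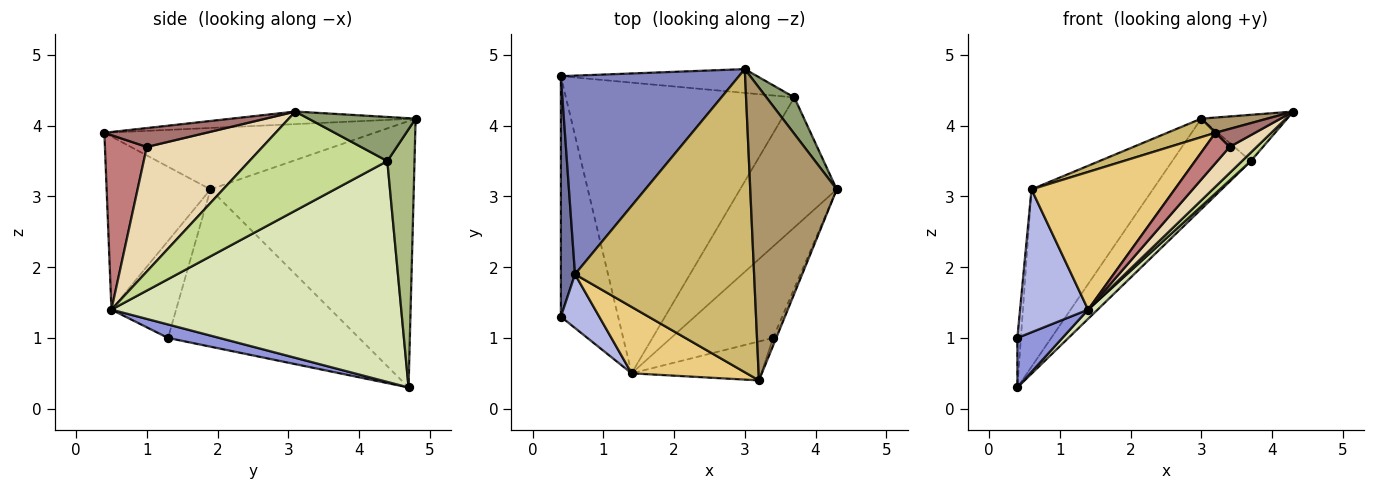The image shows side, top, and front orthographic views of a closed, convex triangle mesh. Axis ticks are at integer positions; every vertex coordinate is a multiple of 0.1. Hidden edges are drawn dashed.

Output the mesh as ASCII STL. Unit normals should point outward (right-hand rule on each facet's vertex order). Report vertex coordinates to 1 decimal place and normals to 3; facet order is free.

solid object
 facet normal -0.996 0.018 0.090
  outer loop
   vertex 0.6 1.9 3.1
   vertex 0.4 4.7 0.3
   vertex 0.4 1.3 1.0
  endloop
 endfacet
 facet normal -0.745 0.445 0.498
  outer loop
   vertex 0.6 1.9 3.1
   vertex 3.0 4.8 4.1
   vertex 0.4 4.7 0.3
  endloop
 endfacet
 facet normal 0.225 -0.197 -0.954
  outer loop
   vertex 1.4 0.5 1.4
   vertex 0.4 1.3 1.0
   vertex 0.4 4.7 0.3
  endloop
 endfacet
 facet normal -0.665 -0.699 0.263
  outer loop
   vertex 1.4 0.5 1.4
   vertex 0.6 1.9 3.1
   vertex 0.4 1.3 1.0
  endloop
 endfacet
 facet normal 0.700 0.561 0.442
  outer loop
   vertex 3.7 4.4 3.5
   vertex 3.0 4.8 4.1
   vertex 4.3 3.1 4.2
  endloop
 endfacet
 facet normal 0.317 0.917 -0.241
  outer loop
   vertex 3.7 4.4 3.5
   vertex 0.4 4.7 0.3
   vertex 3.0 4.8 4.1
  endloop
 endfacet
 facet normal 0.715 -0.046 -0.698
  outer loop
   vertex 3.7 4.4 3.5
   vertex 4.3 3.1 4.2
   vertex 1.4 0.5 1.4
  endloop
 endfacet
 facet normal 0.695 -0.023 -0.719
  outer loop
   vertex 3.7 4.4 3.5
   vertex 1.4 0.5 1.4
   vertex 0.4 4.7 0.3
  endloop
 endfacet
 facet normal -0.143 -0.051 0.988
  outer loop
   vertex 3.2 0.4 3.9
   vertex 4.3 3.1 4.2
   vertex 3.0 4.8 4.1
  endloop
 endfacet
 facet normal -0.324 -0.058 0.944
  outer loop
   vertex 3.2 0.4 3.9
   vertex 3.0 4.8 4.1
   vertex 0.6 1.9 3.1
  endloop
 endfacet
 facet normal -0.547 -0.754 0.364
  outer loop
   vertex 3.2 0.4 3.9
   vertex 0.6 1.9 3.1
   vertex 1.4 0.5 1.4
  endloop
 endfacet
 facet normal 0.761 -0.178 -0.623
  outer loop
   vertex 3.4 1.0 3.7
   vertex 1.4 0.5 1.4
   vertex 4.3 3.1 4.2
  endloop
 endfacet
 facet normal 0.921 -0.358 -0.153
  outer loop
   vertex 3.4 1.0 3.7
   vertex 4.3 3.1 4.2
   vertex 3.2 0.4 3.9
  endloop
 endfacet
 facet normal 0.727 -0.423 -0.541
  outer loop
   vertex 3.4 1.0 3.7
   vertex 3.2 0.4 3.9
   vertex 1.4 0.5 1.4
  endloop
 endfacet
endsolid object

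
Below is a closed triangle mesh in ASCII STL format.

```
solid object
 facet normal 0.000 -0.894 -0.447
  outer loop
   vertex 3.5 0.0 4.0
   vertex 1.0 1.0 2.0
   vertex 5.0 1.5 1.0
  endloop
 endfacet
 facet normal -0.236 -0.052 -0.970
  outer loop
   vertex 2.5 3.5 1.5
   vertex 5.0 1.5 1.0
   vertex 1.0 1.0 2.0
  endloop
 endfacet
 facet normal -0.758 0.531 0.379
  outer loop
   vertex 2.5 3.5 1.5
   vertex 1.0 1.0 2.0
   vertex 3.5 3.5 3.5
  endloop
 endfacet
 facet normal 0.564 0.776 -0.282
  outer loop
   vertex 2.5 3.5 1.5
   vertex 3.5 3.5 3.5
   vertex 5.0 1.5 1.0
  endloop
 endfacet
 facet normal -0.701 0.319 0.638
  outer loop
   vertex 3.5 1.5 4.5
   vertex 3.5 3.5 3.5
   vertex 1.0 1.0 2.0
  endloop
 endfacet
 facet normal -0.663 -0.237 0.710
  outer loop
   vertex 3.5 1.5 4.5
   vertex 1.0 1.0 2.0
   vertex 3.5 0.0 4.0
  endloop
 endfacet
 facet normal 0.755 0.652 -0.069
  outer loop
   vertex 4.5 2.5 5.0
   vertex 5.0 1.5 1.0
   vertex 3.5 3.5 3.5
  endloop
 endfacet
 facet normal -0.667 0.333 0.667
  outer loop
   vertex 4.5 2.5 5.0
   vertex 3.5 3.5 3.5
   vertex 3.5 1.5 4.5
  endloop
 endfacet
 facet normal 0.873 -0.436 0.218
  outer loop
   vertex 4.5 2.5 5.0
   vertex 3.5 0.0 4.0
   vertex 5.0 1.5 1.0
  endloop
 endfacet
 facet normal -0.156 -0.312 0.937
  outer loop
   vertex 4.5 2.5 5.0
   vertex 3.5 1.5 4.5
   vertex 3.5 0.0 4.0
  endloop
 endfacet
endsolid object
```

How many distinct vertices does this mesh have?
7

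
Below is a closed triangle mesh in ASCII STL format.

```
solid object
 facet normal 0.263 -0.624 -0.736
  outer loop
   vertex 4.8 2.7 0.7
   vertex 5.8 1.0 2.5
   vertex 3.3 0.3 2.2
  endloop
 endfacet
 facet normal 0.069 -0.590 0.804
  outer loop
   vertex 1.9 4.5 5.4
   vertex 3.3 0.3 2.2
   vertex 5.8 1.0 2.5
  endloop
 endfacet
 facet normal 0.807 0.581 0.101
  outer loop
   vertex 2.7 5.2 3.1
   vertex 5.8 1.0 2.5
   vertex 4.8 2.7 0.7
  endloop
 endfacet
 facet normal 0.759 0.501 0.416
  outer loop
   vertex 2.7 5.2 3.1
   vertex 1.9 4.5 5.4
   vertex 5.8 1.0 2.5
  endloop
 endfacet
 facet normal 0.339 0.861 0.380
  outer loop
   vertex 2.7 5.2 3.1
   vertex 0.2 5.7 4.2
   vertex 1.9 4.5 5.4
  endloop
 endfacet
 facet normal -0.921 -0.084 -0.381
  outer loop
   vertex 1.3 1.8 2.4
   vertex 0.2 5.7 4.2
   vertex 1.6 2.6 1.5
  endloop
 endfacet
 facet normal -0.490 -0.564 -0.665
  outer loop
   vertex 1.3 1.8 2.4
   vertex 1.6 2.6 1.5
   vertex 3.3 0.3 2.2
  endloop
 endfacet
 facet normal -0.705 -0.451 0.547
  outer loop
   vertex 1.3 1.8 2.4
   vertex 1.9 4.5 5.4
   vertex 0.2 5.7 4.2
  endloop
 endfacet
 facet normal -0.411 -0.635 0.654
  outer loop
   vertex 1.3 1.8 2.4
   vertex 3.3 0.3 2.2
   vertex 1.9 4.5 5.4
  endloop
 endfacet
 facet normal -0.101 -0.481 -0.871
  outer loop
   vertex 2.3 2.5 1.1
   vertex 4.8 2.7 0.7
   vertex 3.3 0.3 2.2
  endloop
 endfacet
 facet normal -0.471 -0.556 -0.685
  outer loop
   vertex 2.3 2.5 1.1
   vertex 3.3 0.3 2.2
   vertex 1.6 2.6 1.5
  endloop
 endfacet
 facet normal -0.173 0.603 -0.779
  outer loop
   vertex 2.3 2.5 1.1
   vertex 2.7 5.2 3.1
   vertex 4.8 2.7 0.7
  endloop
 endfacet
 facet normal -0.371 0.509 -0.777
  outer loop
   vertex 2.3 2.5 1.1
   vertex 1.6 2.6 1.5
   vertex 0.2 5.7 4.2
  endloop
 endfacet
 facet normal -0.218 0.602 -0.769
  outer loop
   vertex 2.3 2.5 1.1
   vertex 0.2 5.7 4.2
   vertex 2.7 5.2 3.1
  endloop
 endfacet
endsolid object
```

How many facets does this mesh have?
14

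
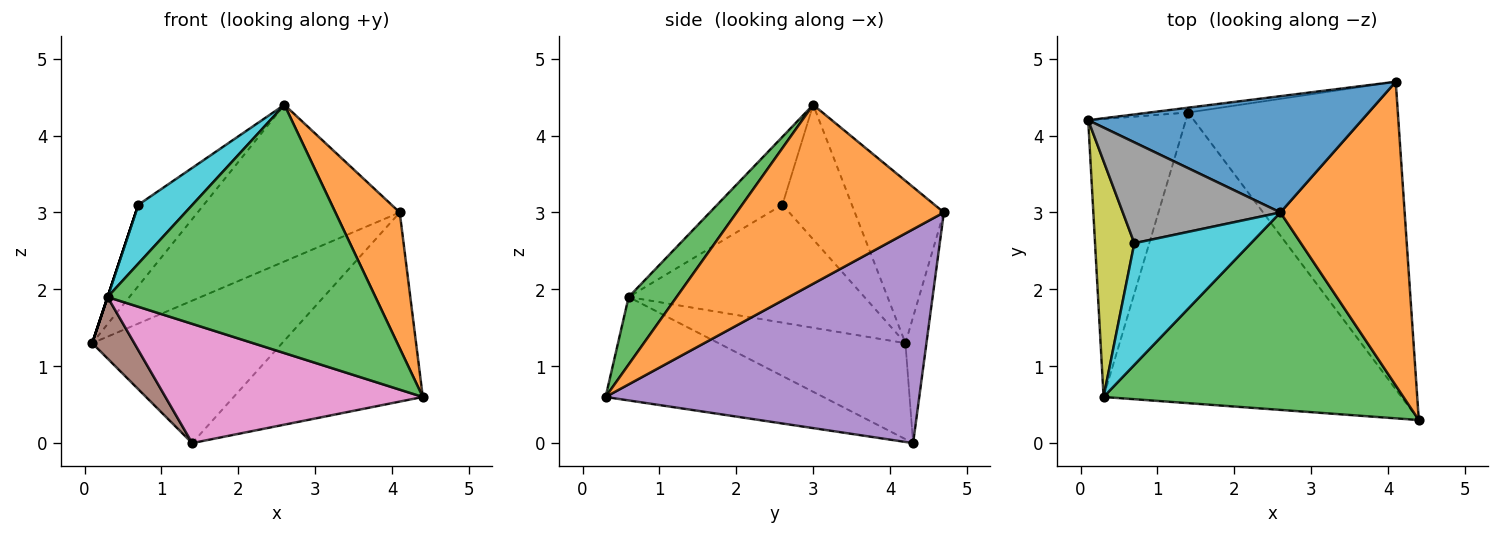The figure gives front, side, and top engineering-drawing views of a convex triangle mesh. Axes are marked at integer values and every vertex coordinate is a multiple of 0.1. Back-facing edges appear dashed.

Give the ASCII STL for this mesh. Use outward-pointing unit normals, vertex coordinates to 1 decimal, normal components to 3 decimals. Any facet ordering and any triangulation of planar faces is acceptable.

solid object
 facet normal -0.333 0.757 0.562
  outer loop
   vertex 2.6 3.0 4.4
   vertex 4.1 4.7 3.0
   vertex 0.1 4.2 1.3
  endloop
 endfacet
 facet normal 0.796 -0.247 0.553
  outer loop
   vertex 2.6 3.0 4.4
   vertex 4.4 0.3 0.6
   vertex 4.1 4.7 3.0
  endloop
 endfacet
 facet normal 0.139 -0.775 0.616
  outer loop
   vertex 0.3 0.6 1.9
   vertex 4.4 0.3 0.6
   vertex 2.6 3.0 4.4
  endloop
 endfacet
 facet normal -0.110 0.993 -0.034
  outer loop
   vertex 1.4 4.3 0.0
   vertex 0.1 4.2 1.3
   vertex 4.1 4.7 3.0
  endloop
 endfacet
 facet normal 0.656 0.395 -0.643
  outer loop
   vertex 1.4 4.3 0.0
   vertex 4.1 4.7 3.0
   vertex 4.4 0.3 0.6
  endloop
 endfacet
 facet normal -0.692 -0.156 -0.704
  outer loop
   vertex 1.4 4.3 0.0
   vertex 0.3 0.6 1.9
   vertex 0.1 4.2 1.3
  endloop
 endfacet
 facet normal -0.306 -0.361 -0.881
  outer loop
   vertex 1.4 4.3 0.0
   vertex 4.4 0.3 0.6
   vertex 0.3 0.6 1.9
  endloop
 endfacet
 facet normal -0.554 0.522 0.649
  outer loop
   vertex 0.7 2.6 3.1
   vertex 2.6 3.0 4.4
   vertex 0.1 4.2 1.3
  endloop
 endfacet
 facet normal -0.949 0.000 0.316
  outer loop
   vertex 0.7 2.6 3.1
   vertex 0.1 4.2 1.3
   vertex 0.3 0.6 1.9
  endloop
 endfacet
 facet normal -0.464 -0.386 0.797
  outer loop
   vertex 0.7 2.6 3.1
   vertex 0.3 0.6 1.9
   vertex 2.6 3.0 4.4
  endloop
 endfacet
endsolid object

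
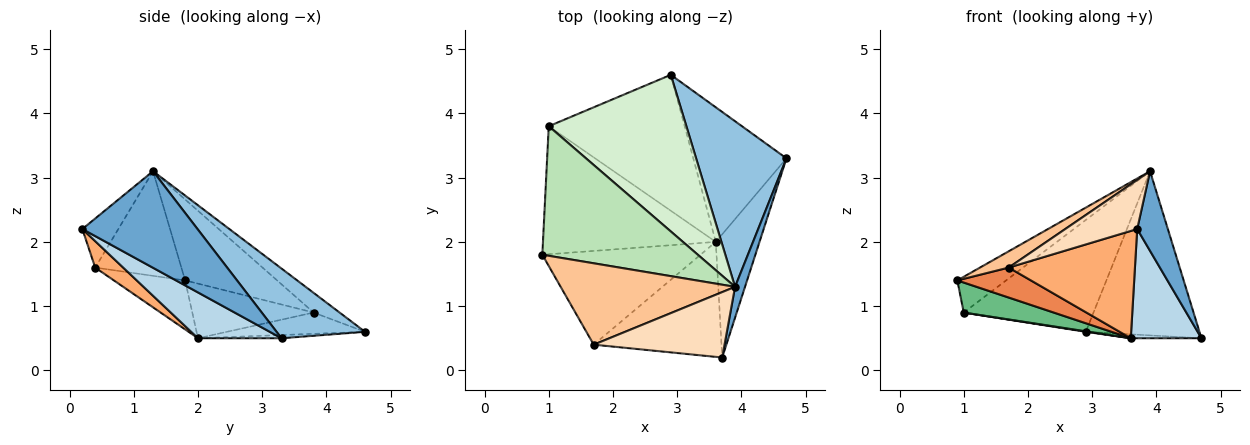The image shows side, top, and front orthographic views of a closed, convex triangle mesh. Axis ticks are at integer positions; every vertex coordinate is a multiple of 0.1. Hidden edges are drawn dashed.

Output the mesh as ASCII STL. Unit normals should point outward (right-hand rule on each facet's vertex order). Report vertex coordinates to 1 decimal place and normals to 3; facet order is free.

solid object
 facet normal 0.962 -0.256 0.099
  outer loop
   vertex 3.9 1.3 3.1
   vertex 3.7 0.2 2.2
   vertex 4.7 3.3 0.5
  endloop
 endfacet
 facet normal 0.481 0.617 0.623
  outer loop
   vertex 2.9 4.6 0.6
   vertex 3.9 1.3 3.1
   vertex 4.7 3.3 0.5
  endloop
 endfacet
 facet normal 0.617 -0.522 -0.589
  outer loop
   vertex 3.6 2.0 0.5
   vertex 4.7 3.3 0.5
   vertex 3.7 0.2 2.2
  endloop
 endfacet
 facet normal -0.034 0.029 -0.999
  outer loop
   vertex 3.6 2.0 0.5
   vertex 2.9 4.6 0.6
   vertex 4.7 3.3 0.5
  endloop
 endfacet
 facet normal -0.283 -0.292 -0.914
  outer loop
   vertex 1.7 0.4 1.6
   vertex 0.9 1.8 1.4
   vertex 3.6 2.0 0.5
  endloop
 endfacet
 facet normal 0.149 -0.675 -0.723
  outer loop
   vertex 1.7 0.4 1.6
   vertex 3.6 2.0 0.5
   vertex 3.7 0.2 2.2
  endloop
 endfacet
 facet normal -0.507 -0.169 0.845
  outer loop
   vertex 1.7 0.4 1.6
   vertex 3.9 1.3 3.1
   vertex 0.9 1.8 1.4
  endloop
 endfacet
 facet normal -0.287 -0.575 0.766
  outer loop
   vertex 1.7 0.4 1.6
   vertex 3.7 0.2 2.2
   vertex 3.9 1.3 3.1
  endloop
 endfacet
 facet normal -0.294 -0.218 -0.931
  outer loop
   vertex 1.0 3.8 0.9
   vertex 3.6 2.0 0.5
   vertex 0.9 1.8 1.4
  endloop
 endfacet
 facet normal -0.154 -0.004 -0.988
  outer loop
   vertex 1.0 3.8 0.9
   vertex 2.9 4.6 0.6
   vertex 3.6 2.0 0.5
  endloop
 endfacet
 facet normal -0.449 0.238 0.862
  outer loop
   vertex 1.0 3.8 0.9
   vertex 0.9 1.8 1.4
   vertex 3.9 1.3 3.1
  endloop
 endfacet
 facet normal -0.115 0.577 0.808
  outer loop
   vertex 1.0 3.8 0.9
   vertex 3.9 1.3 3.1
   vertex 2.9 4.6 0.6
  endloop
 endfacet
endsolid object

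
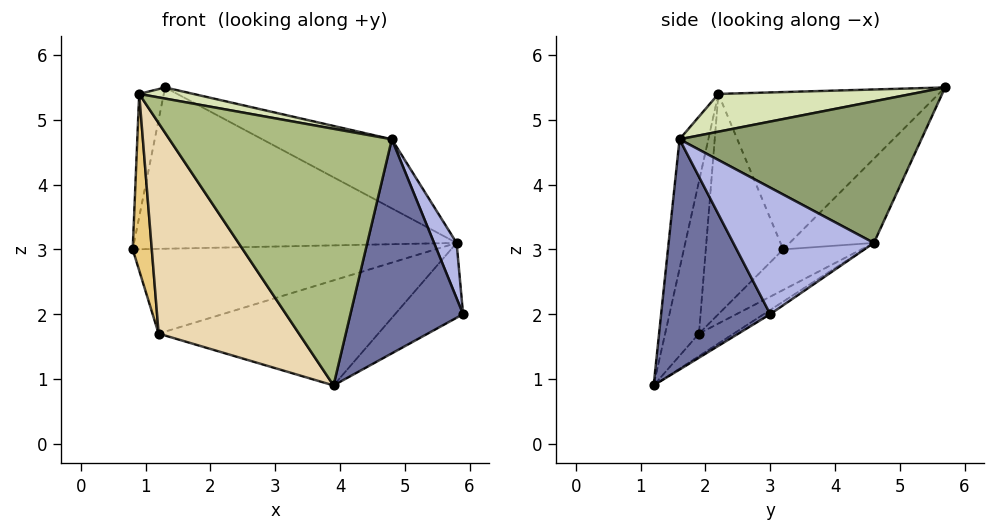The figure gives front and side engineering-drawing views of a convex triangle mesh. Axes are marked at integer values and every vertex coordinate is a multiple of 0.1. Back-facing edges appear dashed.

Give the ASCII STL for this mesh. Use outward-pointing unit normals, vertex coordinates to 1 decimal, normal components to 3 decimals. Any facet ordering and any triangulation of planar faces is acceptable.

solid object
 facet normal 0.693 -0.716 -0.089
  outer loop
   vertex 4.8 1.6 4.7
   vertex 3.9 1.2 0.9
   vertex 5.9 3.0 2.0
  endloop
 endfacet
 facet normal -0.186 0.713 -0.676
  outer loop
   vertex 5.8 4.6 3.1
   vertex 0.8 3.2 3.0
   vertex 1.3 5.7 5.5
  endloop
 endfacet
 facet normal -0.054 0.563 -0.824
  outer loop
   vertex 5.8 4.6 3.1
   vertex 5.9 3.0 2.0
   vertex 3.9 1.2 0.9
  endloop
 endfacet
 facet normal 0.940 -0.151 0.305
  outer loop
   vertex 5.8 4.6 3.1
   vertex 4.8 1.6 4.7
   vertex 5.9 3.0 2.0
  endloop
 endfacet
 facet normal 0.504 0.270 0.821
  outer loop
   vertex 5.8 4.6 3.1
   vertex 1.3 5.7 5.5
   vertex 4.8 1.6 4.7
  endloop
 endfacet
 facet normal -0.127 -0.983 0.134
  outer loop
   vertex 0.9 2.2 5.4
   vertex 3.9 1.2 0.9
   vertex 4.8 1.6 4.7
  endloop
 endfacet
 facet normal -0.990 0.111 0.087
  outer loop
   vertex 0.9 2.2 5.4
   vertex 1.3 5.7 5.5
   vertex 0.8 3.2 3.0
  endloop
 endfacet
 facet normal 0.169 -0.047 0.984
  outer loop
   vertex 0.9 2.2 5.4
   vertex 4.8 1.6 4.7
   vertex 1.3 5.7 5.5
  endloop
 endfacet
 facet normal -0.173 0.669 -0.723
  outer loop
   vertex 1.2 1.9 1.7
   vertex 0.8 3.2 3.0
   vertex 5.8 4.6 3.1
  endloop
 endfacet
 facet normal -0.091 0.576 -0.812
  outer loop
   vertex 1.2 1.9 1.7
   vertex 5.8 4.6 3.1
   vertex 3.9 1.2 0.9
  endloop
 endfacet
 facet normal -0.969 -0.239 -0.059
  outer loop
   vertex 1.2 1.9 1.7
   vertex 0.9 2.2 5.4
   vertex 0.8 3.2 3.0
  endloop
 endfacet
 facet normal -0.234 -0.970 0.060
  outer loop
   vertex 1.2 1.9 1.7
   vertex 3.9 1.2 0.9
   vertex 0.9 2.2 5.4
  endloop
 endfacet
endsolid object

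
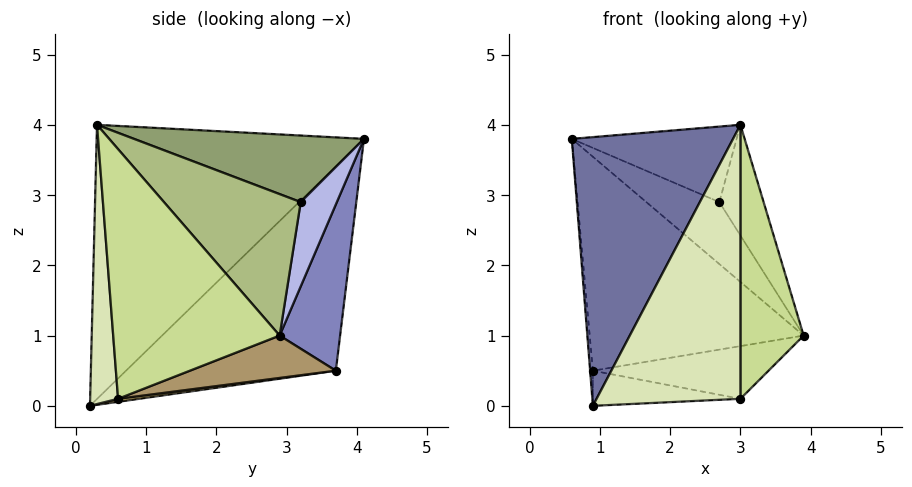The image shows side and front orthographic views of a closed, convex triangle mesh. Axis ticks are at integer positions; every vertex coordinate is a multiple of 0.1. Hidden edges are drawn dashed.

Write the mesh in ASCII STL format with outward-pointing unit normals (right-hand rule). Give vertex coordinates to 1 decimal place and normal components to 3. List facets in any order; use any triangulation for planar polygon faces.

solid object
 facet normal -0.777 -0.469 0.420
  outer loop
   vertex 3.0 0.3 4.0
   vertex 0.6 4.1 3.8
   vertex 0.9 0.2 0.0
  endloop
 endfacet
 facet normal 0.271 0.958 -0.092
  outer loop
   vertex 0.9 3.7 0.5
   vertex 0.6 4.1 3.8
   vertex 3.9 2.9 1.0
  endloop
 endfacet
 facet normal -0.996 0.013 -0.092
  outer loop
   vertex 0.9 3.7 0.5
   vertex 0.9 0.2 0.0
   vertex 0.6 4.1 3.8
  endloop
 endfacet
 facet normal 0.439 0.888 0.137
  outer loop
   vertex 2.7 3.2 2.9
   vertex 3.9 2.9 1.0
   vertex 0.6 4.1 3.8
  endloop
 endfacet
 facet normal 0.492 0.353 0.796
  outer loop
   vertex 2.7 3.2 2.9
   vertex 0.6 4.1 3.8
   vertex 3.0 0.3 4.0
  endloop
 endfacet
 facet normal 0.833 0.270 0.483
  outer loop
   vertex 2.7 3.2 2.9
   vertex 3.0 0.3 4.0
   vertex 3.9 2.9 1.0
  endloop
 endfacet
 facet normal 0.934 -0.355 -0.027
  outer loop
   vertex 3.0 0.6 0.1
   vertex 3.9 2.9 1.0
   vertex 3.0 0.3 4.0
  endloop
 endfacet
 facet normal 0.190 -0.979 -0.075
  outer loop
   vertex 3.0 0.6 0.1
   vertex 3.0 0.3 4.0
   vertex 0.9 0.2 0.0
  endloop
 endfacet
 facet normal 0.229 0.276 -0.934
  outer loop
   vertex 3.0 0.6 0.1
   vertex 0.9 3.7 0.5
   vertex 3.9 2.9 1.0
  endloop
 endfacet
 facet normal 0.020 0.141 -0.990
  outer loop
   vertex 3.0 0.6 0.1
   vertex 0.9 0.2 0.0
   vertex 0.9 3.7 0.5
  endloop
 endfacet
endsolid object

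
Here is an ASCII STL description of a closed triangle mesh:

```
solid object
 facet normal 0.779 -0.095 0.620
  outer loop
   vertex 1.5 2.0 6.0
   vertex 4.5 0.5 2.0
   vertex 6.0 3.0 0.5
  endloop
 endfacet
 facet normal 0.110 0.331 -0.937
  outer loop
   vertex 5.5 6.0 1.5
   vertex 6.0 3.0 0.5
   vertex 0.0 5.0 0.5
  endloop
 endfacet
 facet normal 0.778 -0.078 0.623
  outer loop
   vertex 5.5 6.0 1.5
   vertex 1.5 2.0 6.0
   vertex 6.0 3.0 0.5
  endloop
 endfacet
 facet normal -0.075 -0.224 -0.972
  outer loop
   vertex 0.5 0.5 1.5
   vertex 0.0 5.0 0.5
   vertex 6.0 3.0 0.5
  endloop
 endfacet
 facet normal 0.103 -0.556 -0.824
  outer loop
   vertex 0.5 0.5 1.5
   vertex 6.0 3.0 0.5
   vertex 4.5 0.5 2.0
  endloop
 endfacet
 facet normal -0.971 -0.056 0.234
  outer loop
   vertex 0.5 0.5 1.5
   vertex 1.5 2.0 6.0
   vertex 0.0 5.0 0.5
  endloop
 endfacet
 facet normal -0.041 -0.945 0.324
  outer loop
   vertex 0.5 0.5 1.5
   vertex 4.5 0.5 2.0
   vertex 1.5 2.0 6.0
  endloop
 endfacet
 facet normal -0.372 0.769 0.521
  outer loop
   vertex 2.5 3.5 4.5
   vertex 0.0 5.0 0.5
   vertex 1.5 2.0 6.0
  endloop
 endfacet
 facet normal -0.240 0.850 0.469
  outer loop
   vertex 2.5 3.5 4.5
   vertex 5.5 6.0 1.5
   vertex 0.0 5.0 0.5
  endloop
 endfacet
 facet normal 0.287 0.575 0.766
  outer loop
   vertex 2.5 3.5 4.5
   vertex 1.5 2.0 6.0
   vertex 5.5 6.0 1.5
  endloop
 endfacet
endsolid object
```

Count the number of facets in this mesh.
10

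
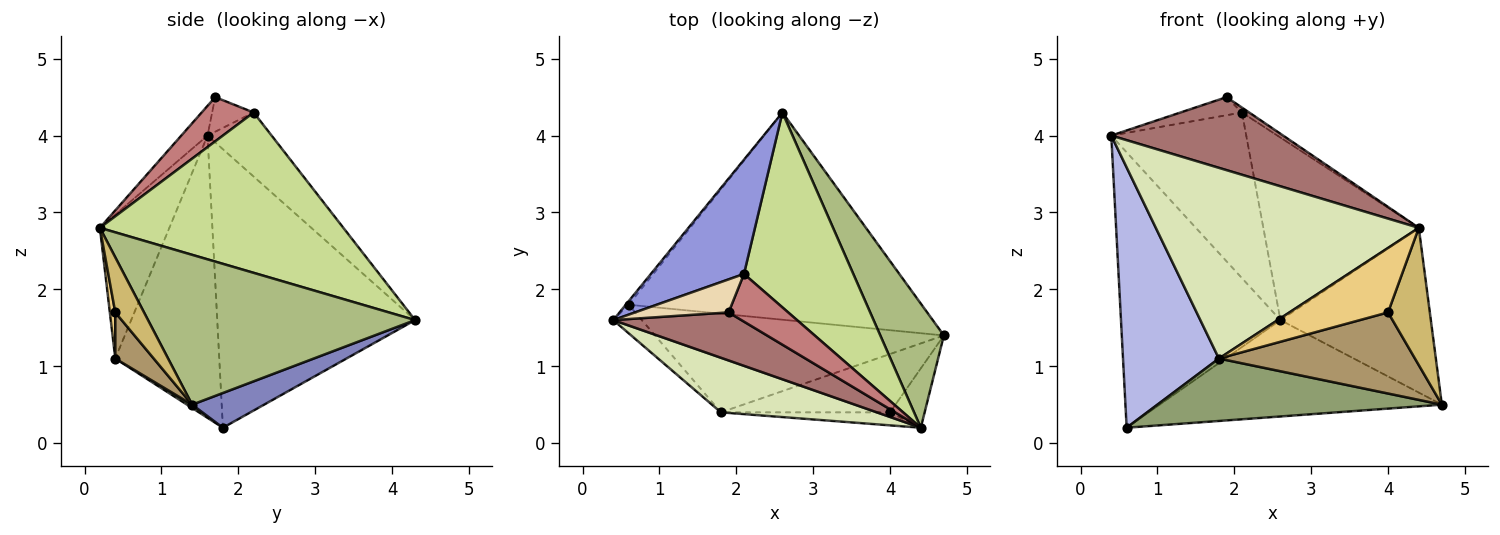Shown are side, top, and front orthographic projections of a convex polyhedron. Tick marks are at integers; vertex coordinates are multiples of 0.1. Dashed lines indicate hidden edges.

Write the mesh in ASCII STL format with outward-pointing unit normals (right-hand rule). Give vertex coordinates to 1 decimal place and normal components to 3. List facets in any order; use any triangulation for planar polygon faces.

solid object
 facet normal -0.779 0.627 -0.008
  outer loop
   vertex 0.6 1.8 0.2
   vertex 0.4 1.6 4.0
   vertex 2.6 4.3 1.6
  endloop
 endfacet
 facet normal 0.107 0.419 -0.902
  outer loop
   vertex 0.6 1.8 0.2
   vertex 2.6 4.3 1.6
   vertex 4.7 1.4 0.5
  endloop
 endfacet
 facet normal -0.364 0.767 0.529
  outer loop
   vertex 2.1 2.2 4.3
   vertex 2.6 4.3 1.6
   vertex 0.4 1.6 4.0
  endloop
 endfacet
 facet normal -0.733 -0.676 -0.074
  outer loop
   vertex 1.8 0.4 1.1
   vertex 0.4 1.6 4.0
   vertex 0.6 1.8 0.2
  endloop
 endfacet
 facet normal 0.010 -0.535 -0.845
  outer loop
   vertex 1.8 0.4 1.1
   vertex 0.6 1.8 0.2
   vertex 4.7 1.4 0.5
  endloop
 endfacet
 facet normal 0.817 0.460 0.347
  outer loop
   vertex 4.4 0.2 2.8
   vertex 4.7 1.4 0.5
   vertex 2.6 4.3 1.6
  endloop
 endfacet
 facet normal 0.731 0.467 0.498
  outer loop
   vertex 4.4 0.2 2.8
   vertex 2.6 4.3 1.6
   vertex 2.1 2.2 4.3
  endloop
 endfacet
 facet normal -0.246 -0.932 0.267
  outer loop
   vertex 4.4 0.2 2.8
   vertex 0.4 1.6 4.0
   vertex 1.8 0.4 1.1
  endloop
 endfacet
 facet normal 0.157 -0.802 -0.576
  outer loop
   vertex 4.0 0.4 1.7
   vertex 1.8 0.4 1.1
   vertex 4.7 1.4 0.5
  endloop
 endfacet
 facet normal 0.534 -0.776 -0.335
  outer loop
   vertex 4.0 0.4 1.7
   vertex 4.7 1.4 0.5
   vertex 4.4 0.2 2.8
  endloop
 endfacet
 facet normal 0.054 -0.979 -0.198
  outer loop
   vertex 4.0 0.4 1.7
   vertex 4.4 0.2 2.8
   vertex 1.8 0.4 1.1
  endloop
 endfacet
 facet normal -0.309 0.457 0.834
  outer loop
   vertex 1.9 1.7 4.5
   vertex 2.1 2.2 4.3
   vertex 0.4 1.6 4.0
  endloop
 endfacet
 facet normal -0.126 -0.829 0.545
  outer loop
   vertex 1.9 1.7 4.5
   vertex 0.4 1.6 4.0
   vertex 4.4 0.2 2.8
  endloop
 endfacet
 facet normal 0.594 0.083 0.800
  outer loop
   vertex 1.9 1.7 4.5
   vertex 4.4 0.2 2.8
   vertex 2.1 2.2 4.3
  endloop
 endfacet
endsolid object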